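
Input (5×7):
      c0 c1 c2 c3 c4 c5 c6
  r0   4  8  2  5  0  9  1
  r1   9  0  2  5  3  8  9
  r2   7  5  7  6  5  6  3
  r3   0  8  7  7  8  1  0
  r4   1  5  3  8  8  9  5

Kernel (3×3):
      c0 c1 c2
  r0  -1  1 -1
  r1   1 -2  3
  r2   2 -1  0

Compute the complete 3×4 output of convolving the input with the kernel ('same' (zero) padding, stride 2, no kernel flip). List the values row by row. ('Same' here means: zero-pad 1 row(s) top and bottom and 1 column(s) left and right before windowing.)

Output[0,0]: The receptive field on the zero-padded input at this output position is [0 0 0 / 0 4 8 / 0 9 0]. Elementwise product with the kernel and sum: 0·-1 + 0·1 + 0·-1 + 0·1 + 4·-2 + 8·3 + 0·2 + 9·-1.
Output[0,1]: The receptive field on the zero-padded input at this output position is [0 0 0 / 8 2 5 / 0 2 5]. Elementwise product with the kernel and sum: 0·-1 + 0·1 + 0·-1 + 8·1 + 2·-2 + 5·3 + 0·2 + 2·-1.

7 17 39 14
10 15 10 3
5 15 19 -2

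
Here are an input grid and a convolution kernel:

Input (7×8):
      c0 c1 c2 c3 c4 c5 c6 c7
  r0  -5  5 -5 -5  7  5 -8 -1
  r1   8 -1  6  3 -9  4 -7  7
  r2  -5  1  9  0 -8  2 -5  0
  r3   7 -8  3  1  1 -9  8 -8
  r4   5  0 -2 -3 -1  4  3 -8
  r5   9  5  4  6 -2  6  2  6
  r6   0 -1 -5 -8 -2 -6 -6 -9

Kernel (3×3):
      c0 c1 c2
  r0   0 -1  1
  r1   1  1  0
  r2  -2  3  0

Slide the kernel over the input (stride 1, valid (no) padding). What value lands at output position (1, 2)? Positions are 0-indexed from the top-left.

-6

The receptive field on the input at this output position is [6 3 -9 / 9 0 -8 / 3 1 1]. Elementwise product with the kernel and sum: 3·-1 + -9·1 + 9·1 + 0·1 + 3·-2 + 1·3.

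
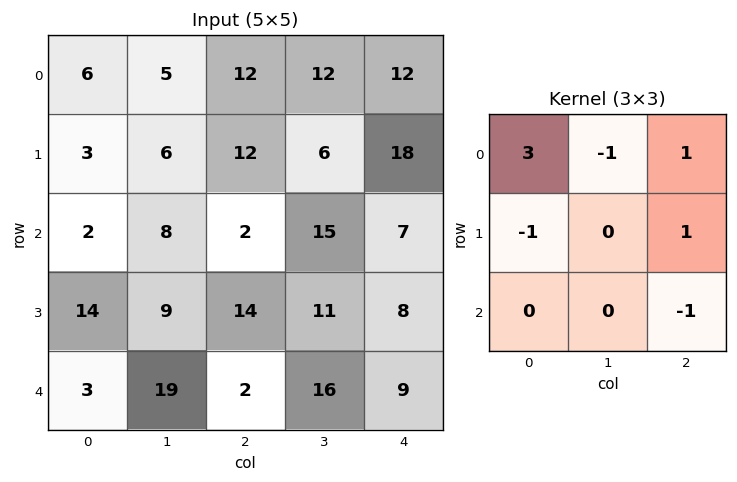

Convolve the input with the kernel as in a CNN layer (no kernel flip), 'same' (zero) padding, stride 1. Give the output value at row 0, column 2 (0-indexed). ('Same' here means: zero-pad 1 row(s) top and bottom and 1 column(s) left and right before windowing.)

The receptive field on the zero-padded input at this output position is [0 0 0 / 5 12 12 / 6 12 6]. Elementwise product with the kernel and sum: 0·3 + 0·-1 + 0·1 + 5·-1 + 12·1 + 6·-1.

1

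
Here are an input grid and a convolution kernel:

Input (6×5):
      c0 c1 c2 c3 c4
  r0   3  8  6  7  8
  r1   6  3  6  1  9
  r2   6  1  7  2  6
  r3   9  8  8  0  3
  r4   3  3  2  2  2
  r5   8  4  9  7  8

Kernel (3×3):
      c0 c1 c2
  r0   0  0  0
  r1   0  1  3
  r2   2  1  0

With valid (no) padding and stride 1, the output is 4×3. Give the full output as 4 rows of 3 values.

34 18 44
48 37 36
41 16 15
29 25 33

Output[0,0]: The receptive field on the input at this output position is [3 8 6 / 6 3 6 / 6 1 7]. Elementwise product with the kernel and sum: 3·1 + 6·3 + 6·2 + 1·1.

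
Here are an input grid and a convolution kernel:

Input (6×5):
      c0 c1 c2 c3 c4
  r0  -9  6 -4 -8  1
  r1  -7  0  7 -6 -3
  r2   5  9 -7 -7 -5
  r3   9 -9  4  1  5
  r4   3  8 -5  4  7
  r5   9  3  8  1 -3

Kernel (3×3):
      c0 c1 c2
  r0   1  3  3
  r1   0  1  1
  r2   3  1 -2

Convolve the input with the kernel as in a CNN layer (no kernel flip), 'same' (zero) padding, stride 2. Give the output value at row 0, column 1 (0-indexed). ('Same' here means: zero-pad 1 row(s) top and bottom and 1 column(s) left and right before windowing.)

7

The receptive field on the zero-padded input at this output position is [0 0 0 / 6 -4 -8 / 0 7 -6]. Elementwise product with the kernel and sum: 0·1 + 0·3 + 0·3 + -4·1 + -8·1 + 0·3 + 7·1 + -6·-2.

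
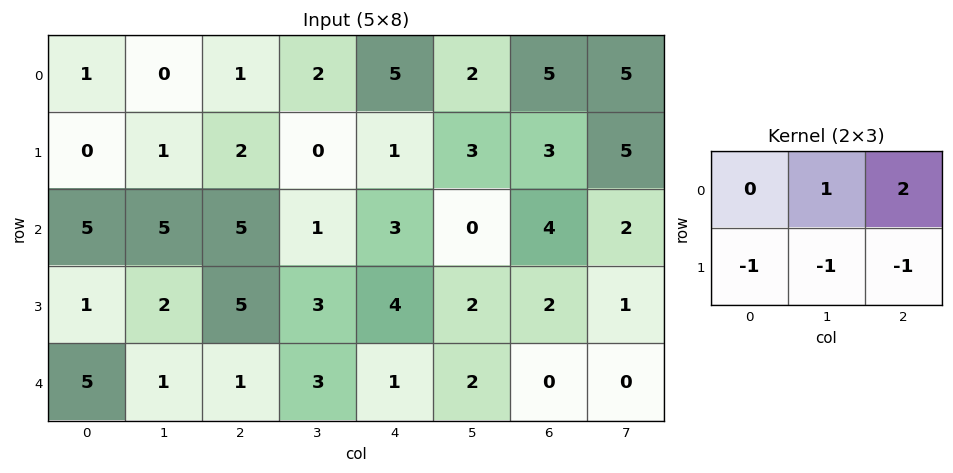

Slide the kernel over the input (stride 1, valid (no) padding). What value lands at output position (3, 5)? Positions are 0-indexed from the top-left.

The receptive field on the input at this output position is [2 2 1 / 2 0 0]. Elementwise product with the kernel and sum: 2·1 + 1·2 + 2·-1 + 0·-1 + 0·-1.

2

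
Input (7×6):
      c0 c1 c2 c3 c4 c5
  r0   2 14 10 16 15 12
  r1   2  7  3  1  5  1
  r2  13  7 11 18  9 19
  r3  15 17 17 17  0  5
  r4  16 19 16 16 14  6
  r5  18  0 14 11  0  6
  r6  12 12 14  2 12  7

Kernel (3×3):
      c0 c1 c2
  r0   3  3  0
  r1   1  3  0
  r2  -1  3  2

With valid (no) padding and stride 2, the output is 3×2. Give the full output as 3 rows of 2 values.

101 145
199 215
175 159

Output[0,0]: The receptive field on the input at this output position is [2 14 10 / 2 7 3 / 13 7 11]. Elementwise product with the kernel and sum: 2·3 + 14·3 + 2·1 + 7·3 + 13·-1 + 7·3 + 11·2.
Output[0,1]: The receptive field on the input at this output position is [10 16 15 / 3 1 5 / 11 18 9]. Elementwise product with the kernel and sum: 10·3 + 16·3 + 3·1 + 1·3 + 11·-1 + 18·3 + 9·2.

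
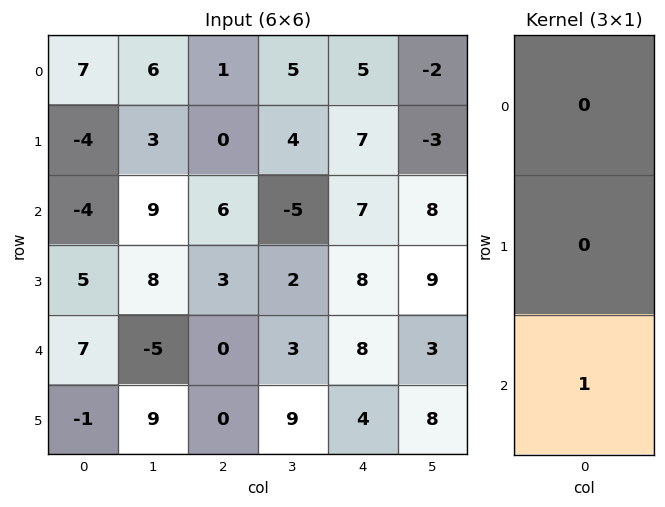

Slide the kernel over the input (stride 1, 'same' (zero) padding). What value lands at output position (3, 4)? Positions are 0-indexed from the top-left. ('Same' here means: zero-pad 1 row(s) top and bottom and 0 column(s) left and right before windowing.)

The receptive field on the zero-padded input at this output position is [7 / 8 / 8]. Elementwise product with the kernel and sum: 8·1.

8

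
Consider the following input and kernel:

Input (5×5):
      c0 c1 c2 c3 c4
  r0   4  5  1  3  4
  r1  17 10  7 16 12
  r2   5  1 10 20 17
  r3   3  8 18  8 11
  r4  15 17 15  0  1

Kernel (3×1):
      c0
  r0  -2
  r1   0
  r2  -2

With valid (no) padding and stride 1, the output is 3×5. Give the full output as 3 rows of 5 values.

Output[0,0]: The receptive field on the input at this output position is [4 / 17 / 5]. Elementwise product with the kernel and sum: 4·-2 + 5·-2.

-18 -12 -22 -46 -42
-40 -36 -50 -48 -46
-40 -36 -50 -40 -36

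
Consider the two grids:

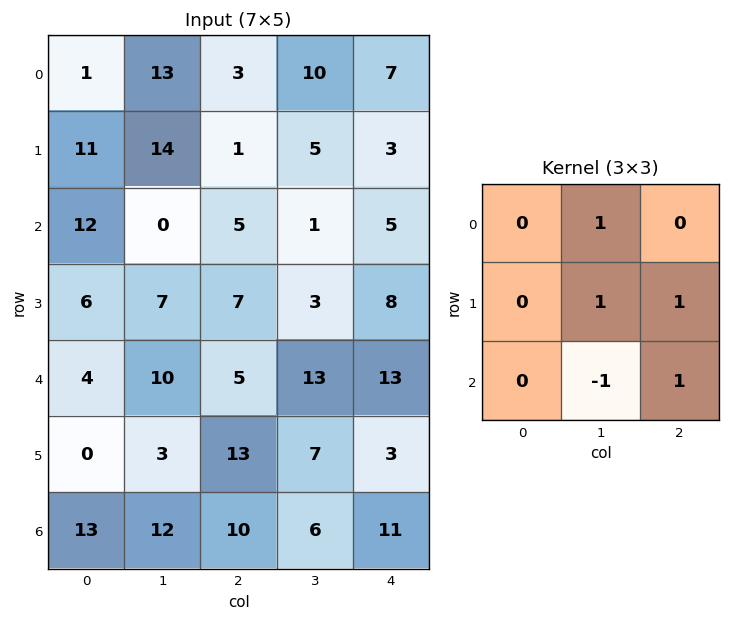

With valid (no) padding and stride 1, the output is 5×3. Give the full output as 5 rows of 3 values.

33 5 22
19 3 16
9 23 12
32 19 25
24 21 28

Output[0,0]: The receptive field on the input at this output position is [1 13 3 / 11 14 1 / 12 0 5]. Elementwise product with the kernel and sum: 13·1 + 14·1 + 1·1 + 0·-1 + 5·1.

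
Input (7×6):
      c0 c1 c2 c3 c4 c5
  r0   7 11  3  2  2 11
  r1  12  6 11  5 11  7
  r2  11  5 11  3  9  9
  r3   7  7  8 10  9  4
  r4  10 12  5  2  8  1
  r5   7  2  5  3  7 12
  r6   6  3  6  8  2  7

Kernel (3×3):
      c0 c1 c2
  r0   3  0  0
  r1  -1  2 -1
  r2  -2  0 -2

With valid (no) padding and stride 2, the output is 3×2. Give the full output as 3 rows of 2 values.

-34 -43
2 10
-2 -7

Output[0,0]: The receptive field on the input at this output position is [7 11 3 / 12 6 11 / 11 5 11]. Elementwise product with the kernel and sum: 7·3 + 12·-1 + 6·2 + 11·-1 + 11·-2 + 11·-2.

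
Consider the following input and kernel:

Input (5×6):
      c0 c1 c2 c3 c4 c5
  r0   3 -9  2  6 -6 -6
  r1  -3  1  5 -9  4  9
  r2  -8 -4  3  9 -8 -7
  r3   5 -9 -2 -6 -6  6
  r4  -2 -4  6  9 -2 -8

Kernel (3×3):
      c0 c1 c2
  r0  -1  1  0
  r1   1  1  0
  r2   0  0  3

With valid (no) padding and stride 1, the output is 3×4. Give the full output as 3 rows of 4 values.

-5 44 -24 -38
-14 -15 -20 32
18 23 -8 -53

Output[0,0]: The receptive field on the input at this output position is [3 -9 2 / -3 1 5 / -8 -4 3]. Elementwise product with the kernel and sum: 3·-1 + -9·1 + -3·1 + 1·1 + 3·3.
Output[0,1]: The receptive field on the input at this output position is [-9 2 6 / 1 5 -9 / -4 3 9]. Elementwise product with the kernel and sum: -9·-1 + 2·1 + 1·1 + 5·1 + 9·3.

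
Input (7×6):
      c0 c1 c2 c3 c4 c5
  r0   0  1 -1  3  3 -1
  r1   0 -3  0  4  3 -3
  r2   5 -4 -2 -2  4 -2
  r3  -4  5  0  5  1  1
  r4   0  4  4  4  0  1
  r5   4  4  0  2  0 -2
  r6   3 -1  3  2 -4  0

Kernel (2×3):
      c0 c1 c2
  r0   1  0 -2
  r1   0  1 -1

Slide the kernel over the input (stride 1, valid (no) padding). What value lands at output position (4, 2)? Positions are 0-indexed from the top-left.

The receptive field on the input at this output position is [4 4 0 / 0 2 0]. Elementwise product with the kernel and sum: 4·1 + 0·-2 + 2·1 + 0·-1.

6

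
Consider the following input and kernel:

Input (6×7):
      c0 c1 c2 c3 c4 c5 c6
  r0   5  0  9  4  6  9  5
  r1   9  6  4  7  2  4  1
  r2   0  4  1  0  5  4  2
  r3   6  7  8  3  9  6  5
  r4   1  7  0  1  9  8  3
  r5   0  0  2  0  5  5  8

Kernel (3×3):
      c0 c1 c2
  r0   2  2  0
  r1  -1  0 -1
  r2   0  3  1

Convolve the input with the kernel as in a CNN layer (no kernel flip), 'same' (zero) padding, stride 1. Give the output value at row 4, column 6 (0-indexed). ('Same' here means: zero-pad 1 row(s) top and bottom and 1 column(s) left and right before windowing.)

38

The receptive field on the zero-padded input at this output position is [6 5 0 / 8 3 0 / 5 8 0]. Elementwise product with the kernel and sum: 6·2 + 5·2 + 8·-1 + 0·-1 + 8·3 + 0·1.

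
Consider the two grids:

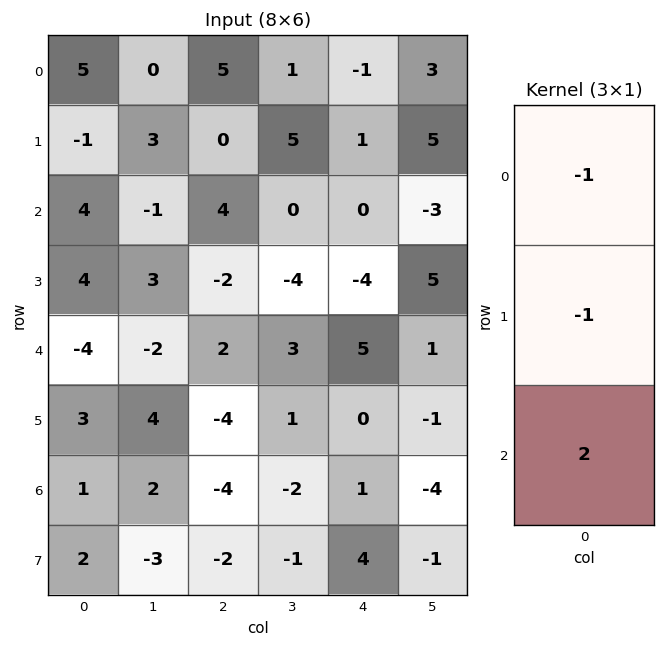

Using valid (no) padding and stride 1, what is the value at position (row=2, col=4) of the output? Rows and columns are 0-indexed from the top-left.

14

The receptive field on the input at this output position is [0 / -4 / 5]. Elementwise product with the kernel and sum: 0·-1 + -4·-1 + 5·2.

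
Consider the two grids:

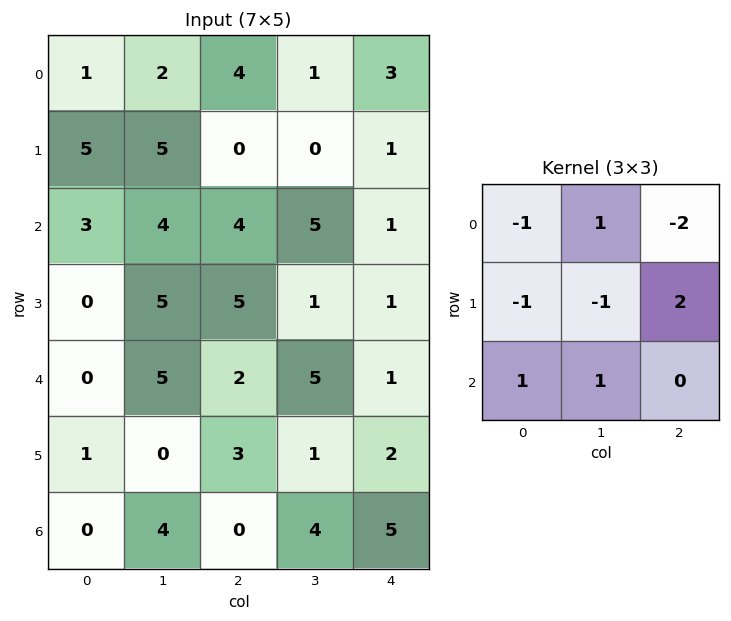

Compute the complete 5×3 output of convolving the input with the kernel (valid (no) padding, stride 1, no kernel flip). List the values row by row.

Output[0,0]: The receptive field on the input at this output position is [1 2 4 / 5 5 0 / 3 4 4]. Elementwise product with the kernel and sum: 1·-1 + 2·1 + 4·-2 + 5·-1 + 5·-1 + 0·2 + 3·1 + 4·1.
Output[0,1]: The receptive field on the input at this output position is [2 4 1 / 5 0 0 / 4 4 5]. Elementwise product with the kernel and sum: 2·-1 + 4·1 + 1·-2 + 5·-1 + 0·-1 + 0·2 + 4·1 + 4·1.

-10 3 2
6 7 -3
3 -11 2
-5 4 -7
10 -10 5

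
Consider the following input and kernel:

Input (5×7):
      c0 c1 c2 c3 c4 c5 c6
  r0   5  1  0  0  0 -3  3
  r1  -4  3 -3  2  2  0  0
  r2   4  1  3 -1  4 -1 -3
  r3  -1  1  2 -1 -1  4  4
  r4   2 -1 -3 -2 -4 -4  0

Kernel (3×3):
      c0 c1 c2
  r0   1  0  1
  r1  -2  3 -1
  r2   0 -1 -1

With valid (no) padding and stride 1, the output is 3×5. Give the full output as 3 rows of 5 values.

21 -18 7 -4 3
-18 12 -12 14 -14
14 10 7 1 15

Output[0,0]: The receptive field on the input at this output position is [5 1 0 / -4 3 -3 / 4 1 3]. Elementwise product with the kernel and sum: 5·1 + 0·1 + -4·-2 + 3·3 + -3·-1 + 1·-1 + 3·-1.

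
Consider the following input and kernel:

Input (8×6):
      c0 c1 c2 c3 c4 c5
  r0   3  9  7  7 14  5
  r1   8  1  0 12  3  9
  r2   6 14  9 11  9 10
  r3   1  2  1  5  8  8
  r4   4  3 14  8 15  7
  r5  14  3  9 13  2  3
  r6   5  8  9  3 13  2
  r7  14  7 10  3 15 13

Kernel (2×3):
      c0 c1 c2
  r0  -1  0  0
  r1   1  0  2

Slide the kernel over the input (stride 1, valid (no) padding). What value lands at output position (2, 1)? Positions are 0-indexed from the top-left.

The receptive field on the input at this output position is [14 9 11 / 2 1 5]. Elementwise product with the kernel and sum: 14·-1 + 2·1 + 5·2.

-2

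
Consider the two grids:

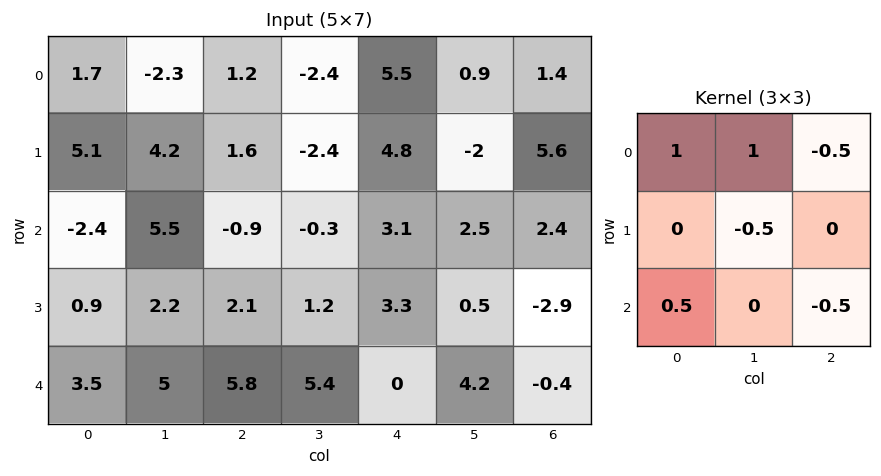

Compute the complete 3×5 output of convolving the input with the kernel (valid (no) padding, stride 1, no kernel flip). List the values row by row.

Output[0,0]: The receptive field on the input at this output position is [1.7 -2.3 1.2 / 5.1 4.2 1.6 / -2.4 5.5 -0.9]. Elementwise product with the kernel and sum: 1.7·1 + -2.3·1 + 1.2·-0.5 + 4.2·-0.5 + -2.4·0.5 + -0.9·-0.5.
Output[0,1]: The receptive field on the input at this output position is [-2.3 1.2 -2.4 / 4.2 1.6 -2.4 / 5.5 -0.9 -0.3]. Elementwise product with the kernel and sum: -2.3·1 + 1.2·1 + -2.4·-0.5 + 1.6·-0.5 + 5.5·0.5 + -0.3·-0.5.

-4.05 2.2 -4.75 -1.15 7.05
5.15 7.95 -3.65 2.2 1.85
1.3 3.5 -0.45 0.5 4.35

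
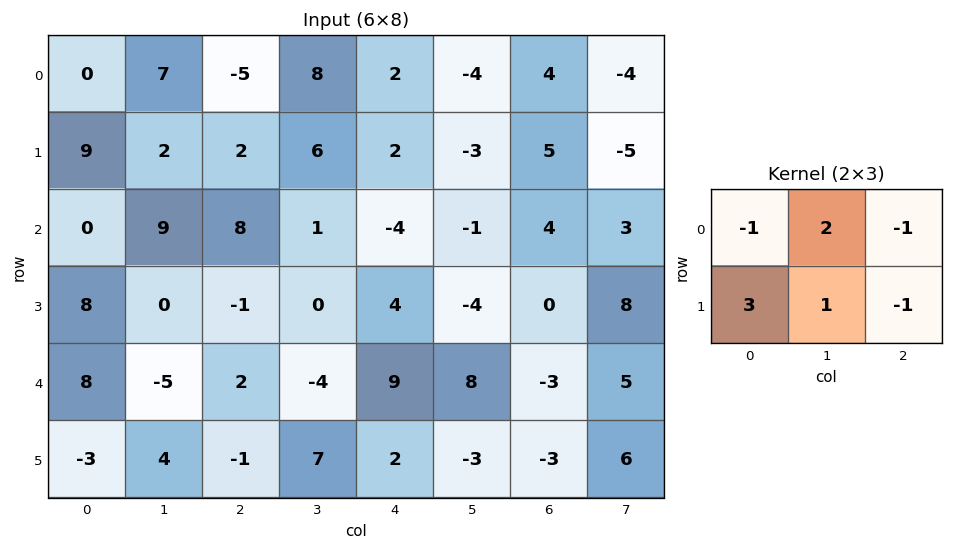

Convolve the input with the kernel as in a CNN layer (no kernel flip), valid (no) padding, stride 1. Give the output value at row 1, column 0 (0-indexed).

-6

The receptive field on the input at this output position is [9 2 2 / 0 9 8]. Elementwise product with the kernel and sum: 9·-1 + 2·2 + 2·-1 + 0·3 + 9·1 + 8·-1.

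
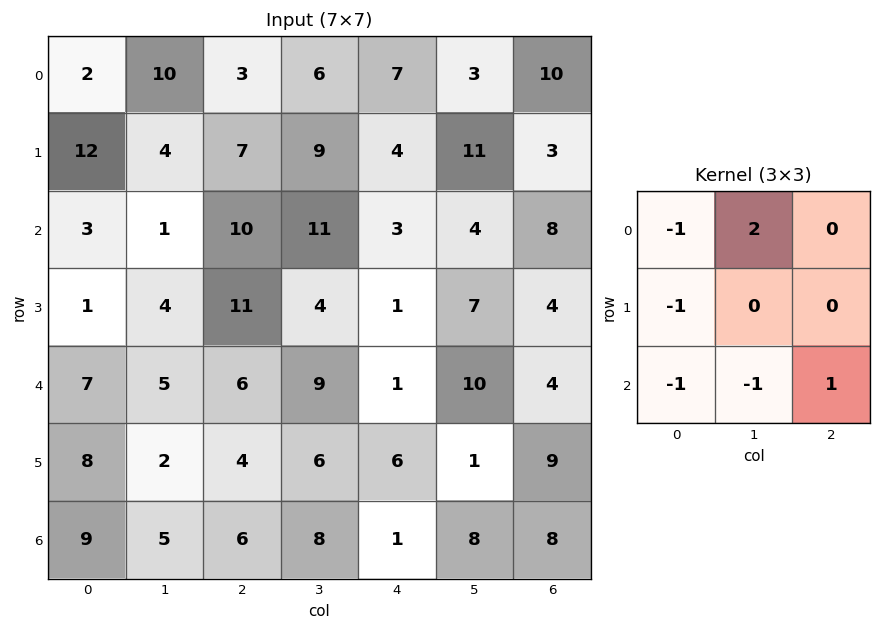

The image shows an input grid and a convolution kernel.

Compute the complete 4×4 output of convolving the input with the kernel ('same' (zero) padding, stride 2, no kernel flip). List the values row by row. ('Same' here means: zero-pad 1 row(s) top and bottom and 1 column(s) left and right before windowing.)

Output[0,0]: The receptive field on the zero-padded input at this output position is [0 0 0 / 0 2 10 / 0 12 4]. Elementwise product with the kernel and sum: 0·-1 + 0·2 + 0·-1 + 0·-1 + 12·-1 + 4·1.
Output[0,1]: The receptive field on the zero-padded input at this output position is [0 0 0 / 10 3 6 / 4 7 9]. Elementwise product with the kernel and sum: 0·-1 + 0·2 + 10·-1 + 4·-1 + 7·-1 + 9·1.

-8 -12 -8 -17
27 -2 -10 -20
-4 13 -22 -19
16 1 -2 9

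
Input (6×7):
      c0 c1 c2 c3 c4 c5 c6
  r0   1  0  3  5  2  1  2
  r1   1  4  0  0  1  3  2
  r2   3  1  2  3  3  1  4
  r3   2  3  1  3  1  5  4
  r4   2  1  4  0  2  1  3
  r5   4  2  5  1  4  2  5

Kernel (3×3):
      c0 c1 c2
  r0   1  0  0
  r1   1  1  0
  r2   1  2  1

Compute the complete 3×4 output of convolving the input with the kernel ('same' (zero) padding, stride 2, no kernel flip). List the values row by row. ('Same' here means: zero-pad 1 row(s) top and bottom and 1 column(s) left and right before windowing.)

Output[0,0]: The receptive field on the zero-padded input at this output position is [0 0 0 / 0 1 0 / 0 1 4]. Elementwise product with the kernel and sum: 0·1 + 0·1 + 1·1 + 0·1 + 1·2 + 4·1.
Output[0,1]: The receptive field on the zero-padded input at this output position is [0 0 0 / 0 3 5 / 4 0 0]. Elementwise product with the kernel and sum: 0·1 + 0·1 + 3·1 + 4·1 + 0·2 + 0·1.

7 7 12 10
10 15 16 21
12 21 16 21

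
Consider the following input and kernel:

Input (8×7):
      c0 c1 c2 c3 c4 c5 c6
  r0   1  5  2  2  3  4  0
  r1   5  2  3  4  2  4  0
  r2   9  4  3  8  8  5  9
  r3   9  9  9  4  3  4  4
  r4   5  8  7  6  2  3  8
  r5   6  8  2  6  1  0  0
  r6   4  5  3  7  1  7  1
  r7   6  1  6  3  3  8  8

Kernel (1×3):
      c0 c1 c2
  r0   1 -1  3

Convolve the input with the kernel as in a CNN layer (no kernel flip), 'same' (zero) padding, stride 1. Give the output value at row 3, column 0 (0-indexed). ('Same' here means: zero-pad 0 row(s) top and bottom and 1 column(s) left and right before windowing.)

18

The receptive field on the zero-padded input at this output position is [0 9 9]. Elementwise product with the kernel and sum: 0·1 + 9·-1 + 9·3.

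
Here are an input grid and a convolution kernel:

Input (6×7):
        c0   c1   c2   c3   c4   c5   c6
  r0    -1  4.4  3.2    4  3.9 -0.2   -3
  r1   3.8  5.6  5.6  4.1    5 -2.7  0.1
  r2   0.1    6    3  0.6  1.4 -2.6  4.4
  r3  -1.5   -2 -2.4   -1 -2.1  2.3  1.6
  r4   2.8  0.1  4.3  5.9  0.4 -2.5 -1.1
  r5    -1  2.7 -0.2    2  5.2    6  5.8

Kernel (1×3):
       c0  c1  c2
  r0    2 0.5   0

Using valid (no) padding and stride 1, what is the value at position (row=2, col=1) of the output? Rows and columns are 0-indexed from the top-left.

The receptive field on the input at this output position is [6 3 0.6]. Elementwise product with the kernel and sum: 6·2 + 3·0.5.

13.5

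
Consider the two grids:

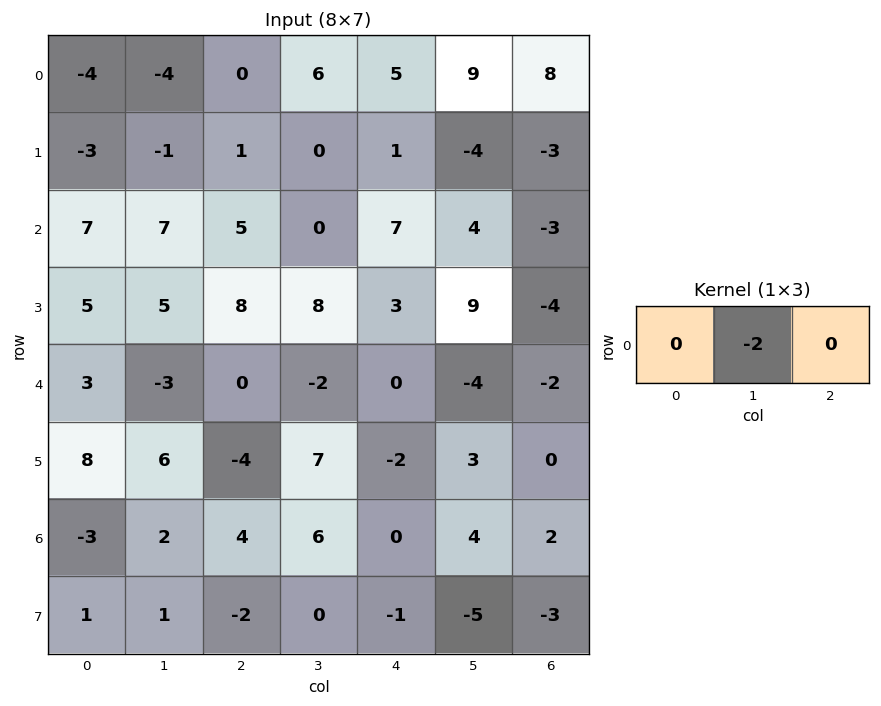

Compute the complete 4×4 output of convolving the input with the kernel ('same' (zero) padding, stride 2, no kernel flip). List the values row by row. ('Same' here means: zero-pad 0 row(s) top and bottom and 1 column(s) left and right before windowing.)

Output[0,0]: The receptive field on the zero-padded input at this output position is [0 -4 -4]. Elementwise product with the kernel and sum: -4·-2.

8 0 -10 -16
-14 -10 -14 6
-6 0 0 4
6 -8 0 -4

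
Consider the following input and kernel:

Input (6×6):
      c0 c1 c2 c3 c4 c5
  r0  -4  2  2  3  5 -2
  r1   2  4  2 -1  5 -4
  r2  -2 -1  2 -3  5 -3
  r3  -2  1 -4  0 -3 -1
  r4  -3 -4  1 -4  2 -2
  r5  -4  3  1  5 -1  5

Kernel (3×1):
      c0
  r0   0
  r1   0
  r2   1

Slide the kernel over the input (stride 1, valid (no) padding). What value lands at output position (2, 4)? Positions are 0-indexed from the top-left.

The receptive field on the input at this output position is [5 / -3 / 2]. Elementwise product with the kernel and sum: 2·1.

2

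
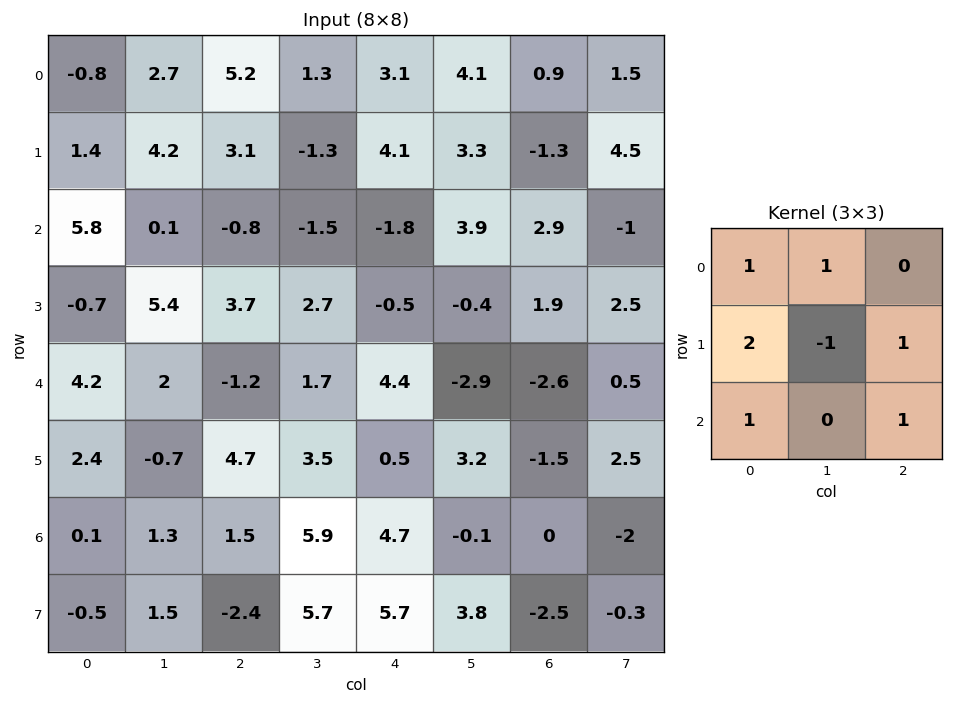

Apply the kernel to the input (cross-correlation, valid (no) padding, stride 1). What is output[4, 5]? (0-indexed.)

The receptive field on the input at this output position is [-2.9 -2.6 0.5 / 3.2 -1.5 2.5 / -0.1 0 -2]. Elementwise product with the kernel and sum: -2.9·1 + -2.6·1 + 3.2·2 + -1.5·-1 + 2.5·1 + -0.1·1 + -2·1.

2.8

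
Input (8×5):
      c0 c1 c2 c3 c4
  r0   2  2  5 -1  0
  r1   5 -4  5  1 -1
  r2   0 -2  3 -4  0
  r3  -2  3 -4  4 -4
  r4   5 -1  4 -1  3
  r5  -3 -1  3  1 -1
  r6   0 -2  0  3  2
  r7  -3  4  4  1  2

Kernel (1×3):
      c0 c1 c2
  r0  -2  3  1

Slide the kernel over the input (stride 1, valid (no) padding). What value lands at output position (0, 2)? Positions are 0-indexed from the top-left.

-13

The receptive field on the input at this output position is [5 -1 0]. Elementwise product with the kernel and sum: 5·-2 + -1·3 + 0·1.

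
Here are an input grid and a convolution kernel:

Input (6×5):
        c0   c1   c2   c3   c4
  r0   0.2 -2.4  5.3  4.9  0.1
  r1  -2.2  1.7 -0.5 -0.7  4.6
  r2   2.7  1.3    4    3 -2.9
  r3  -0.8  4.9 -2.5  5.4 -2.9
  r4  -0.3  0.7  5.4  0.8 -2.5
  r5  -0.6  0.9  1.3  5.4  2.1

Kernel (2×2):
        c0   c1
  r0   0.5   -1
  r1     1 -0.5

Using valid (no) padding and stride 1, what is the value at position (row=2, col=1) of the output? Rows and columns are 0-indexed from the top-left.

The receptive field on the input at this output position is [1.3 4 / 4.9 -2.5]. Elementwise product with the kernel and sum: 1.3·0.5 + 4·-1 + 4.9·1 + -2.5·-0.5.

2.8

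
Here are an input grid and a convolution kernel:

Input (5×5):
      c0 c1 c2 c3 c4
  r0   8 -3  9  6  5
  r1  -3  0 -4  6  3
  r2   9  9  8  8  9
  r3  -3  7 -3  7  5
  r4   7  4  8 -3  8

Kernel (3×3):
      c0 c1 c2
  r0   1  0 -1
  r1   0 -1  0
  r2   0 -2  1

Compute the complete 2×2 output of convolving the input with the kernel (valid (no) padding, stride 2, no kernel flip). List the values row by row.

-11 -9
-6 6

Output[0,0]: The receptive field on the input at this output position is [8 -3 9 / -3 0 -4 / 9 9 8]. Elementwise product with the kernel and sum: 8·1 + 9·-1 + 0·-1 + 9·-2 + 8·1.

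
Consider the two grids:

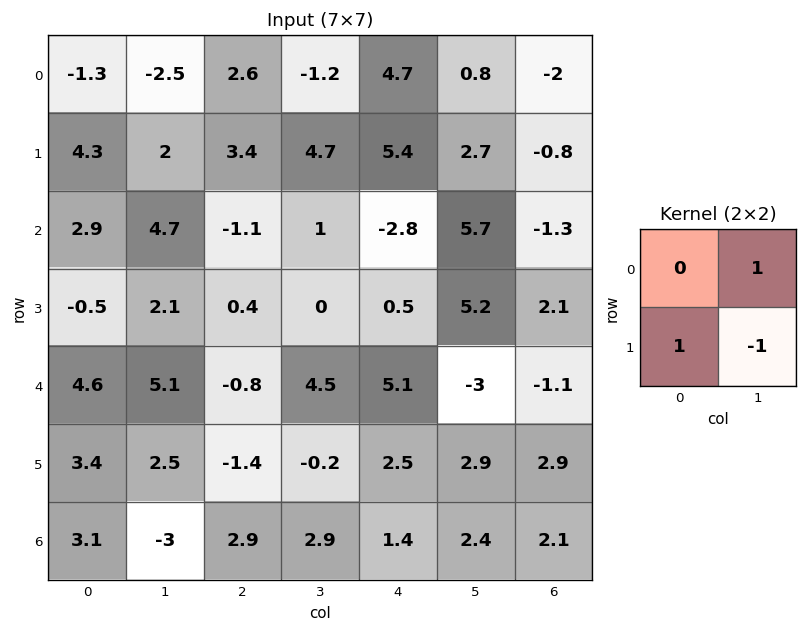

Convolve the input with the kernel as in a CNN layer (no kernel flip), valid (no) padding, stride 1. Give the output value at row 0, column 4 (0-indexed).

3.5

The receptive field on the input at this output position is [4.7 0.8 / 5.4 2.7]. Elementwise product with the kernel and sum: 0.8·1 + 5.4·1 + 2.7·-1.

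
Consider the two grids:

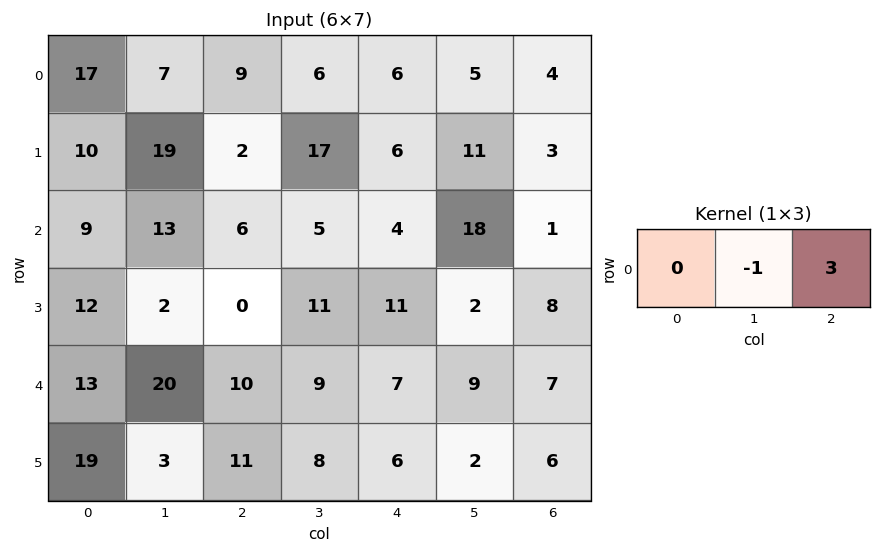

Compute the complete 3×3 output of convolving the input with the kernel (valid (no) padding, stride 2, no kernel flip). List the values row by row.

20 12 7
5 7 -15
10 12 12

Output[0,0]: The receptive field on the input at this output position is [17 7 9]. Elementwise product with the kernel and sum: 7·-1 + 9·3.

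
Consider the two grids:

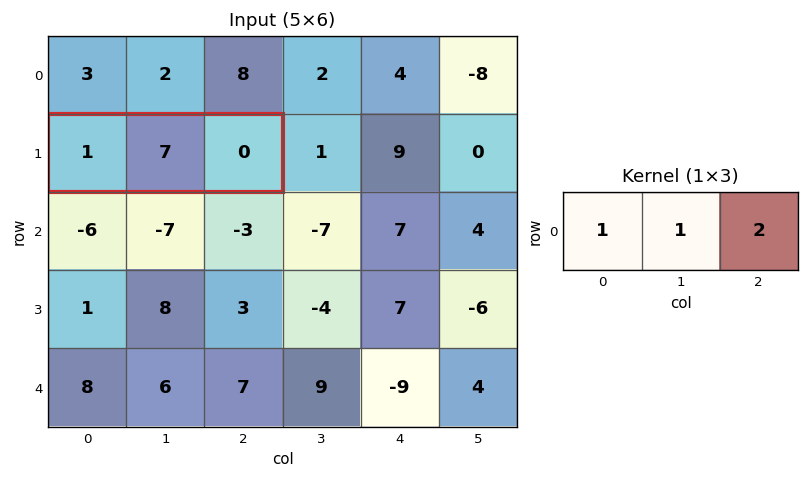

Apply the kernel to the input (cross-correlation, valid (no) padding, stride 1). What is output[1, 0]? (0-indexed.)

8

The receptive field on the input at this output position is [1 7 0]. Elementwise product with the kernel and sum: 1·1 + 7·1 + 0·2.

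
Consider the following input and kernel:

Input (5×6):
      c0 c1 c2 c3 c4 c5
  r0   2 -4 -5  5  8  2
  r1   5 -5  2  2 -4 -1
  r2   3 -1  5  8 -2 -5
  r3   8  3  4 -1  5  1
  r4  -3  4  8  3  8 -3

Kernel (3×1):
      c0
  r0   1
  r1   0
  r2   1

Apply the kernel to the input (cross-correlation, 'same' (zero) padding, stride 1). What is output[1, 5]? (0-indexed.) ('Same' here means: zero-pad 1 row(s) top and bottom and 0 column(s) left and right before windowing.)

The receptive field on the zero-padded input at this output position is [2 / -1 / -5]. Elementwise product with the kernel and sum: 2·1 + -5·1.

-3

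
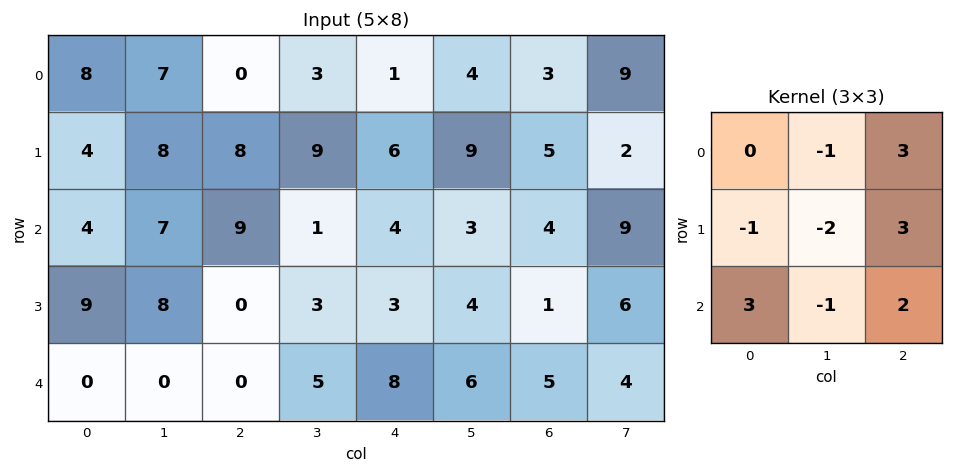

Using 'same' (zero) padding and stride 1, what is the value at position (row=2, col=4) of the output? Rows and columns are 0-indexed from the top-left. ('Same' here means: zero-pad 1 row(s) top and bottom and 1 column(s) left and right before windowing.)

The receptive field on the zero-padded input at this output position is [9 6 9 / 1 4 3 / 3 3 4]. Elementwise product with the kernel and sum: 6·-1 + 9·3 + 1·-1 + 4·-2 + 3·3 + 3·3 + 3·-1 + 4·2.

35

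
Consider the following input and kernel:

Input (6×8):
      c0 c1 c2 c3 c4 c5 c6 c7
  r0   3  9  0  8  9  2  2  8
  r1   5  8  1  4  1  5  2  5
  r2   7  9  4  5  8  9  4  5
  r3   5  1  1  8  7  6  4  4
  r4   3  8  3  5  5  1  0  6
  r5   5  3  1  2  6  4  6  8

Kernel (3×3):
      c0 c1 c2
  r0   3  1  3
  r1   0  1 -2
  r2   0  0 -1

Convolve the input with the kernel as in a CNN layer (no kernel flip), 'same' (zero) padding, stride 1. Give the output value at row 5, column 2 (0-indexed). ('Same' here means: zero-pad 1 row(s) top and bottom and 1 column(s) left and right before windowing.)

39

The receptive field on the zero-padded input at this output position is [8 3 5 / 3 1 2 / 0 0 0]. Elementwise product with the kernel and sum: 8·3 + 3·1 + 5·3 + 1·1 + 2·-2 + 0·-1.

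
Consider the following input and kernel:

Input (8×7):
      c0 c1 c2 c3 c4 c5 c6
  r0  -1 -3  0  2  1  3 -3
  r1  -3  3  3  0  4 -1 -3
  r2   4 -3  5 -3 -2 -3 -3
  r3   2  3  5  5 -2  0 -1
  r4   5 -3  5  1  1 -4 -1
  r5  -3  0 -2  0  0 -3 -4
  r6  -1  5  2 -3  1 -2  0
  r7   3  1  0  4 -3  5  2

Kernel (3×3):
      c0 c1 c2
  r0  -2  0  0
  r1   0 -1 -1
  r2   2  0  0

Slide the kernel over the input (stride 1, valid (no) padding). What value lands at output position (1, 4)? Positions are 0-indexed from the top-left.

The receptive field on the input at this output position is [4 -1 -3 / -2 -3 -3 / -2 0 -1]. Elementwise product with the kernel and sum: 4·-2 + -3·-1 + -3·-1 + -2·2.

-6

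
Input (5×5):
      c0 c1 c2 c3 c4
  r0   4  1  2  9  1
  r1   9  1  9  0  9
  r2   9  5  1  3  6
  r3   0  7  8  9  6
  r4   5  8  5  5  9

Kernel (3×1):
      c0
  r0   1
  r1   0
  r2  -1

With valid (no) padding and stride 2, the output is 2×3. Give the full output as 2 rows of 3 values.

Output[0,0]: The receptive field on the input at this output position is [4 / 9 / 9]. Elementwise product with the kernel and sum: 4·1 + 9·-1.

-5 1 -5
4 -4 -3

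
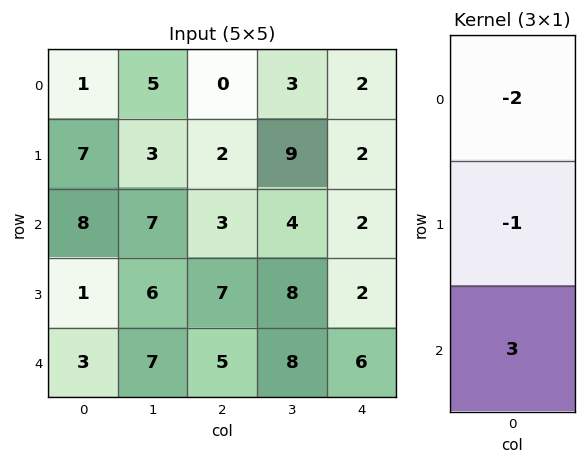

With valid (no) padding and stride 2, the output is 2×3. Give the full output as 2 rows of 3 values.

Output[0,0]: The receptive field on the input at this output position is [1 / 7 / 8]. Elementwise product with the kernel and sum: 1·-2 + 7·-1 + 8·3.
Output[0,1]: The receptive field on the input at this output position is [0 / 2 / 3]. Elementwise product with the kernel and sum: 0·-2 + 2·-1 + 3·3.

15 7 0
-8 2 12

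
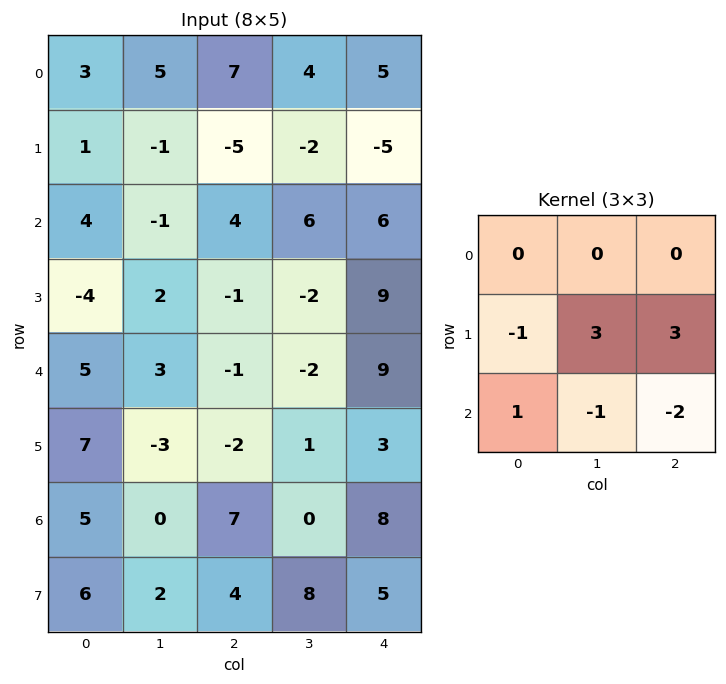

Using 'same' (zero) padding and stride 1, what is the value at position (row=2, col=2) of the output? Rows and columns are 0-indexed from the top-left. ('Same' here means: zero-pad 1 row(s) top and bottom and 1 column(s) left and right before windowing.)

The receptive field on the zero-padded input at this output position is [-1 -5 -2 / -1 4 6 / 2 -1 -2]. Elementwise product with the kernel and sum: -1·-1 + 4·3 + 6·3 + 2·1 + -1·-1 + -2·-2.

38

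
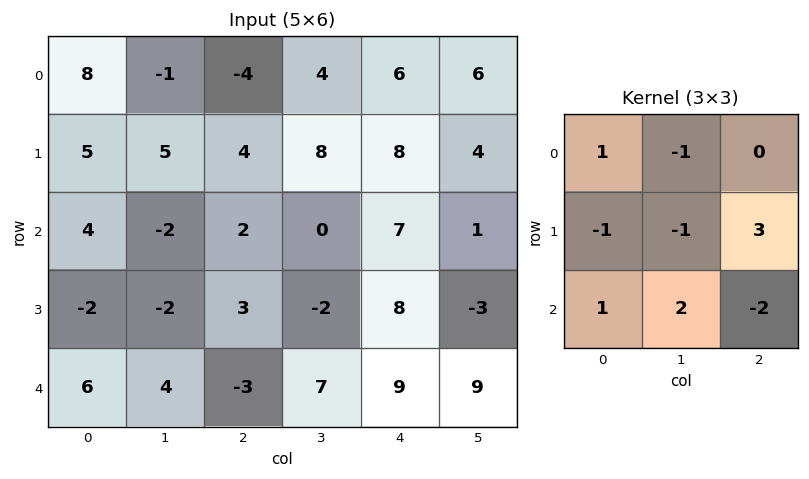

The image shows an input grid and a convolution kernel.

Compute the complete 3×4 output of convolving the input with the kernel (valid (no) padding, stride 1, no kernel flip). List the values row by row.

7 20 -8 6
-8 9 -2 16
39 -27 18 -15

Output[0,0]: The receptive field on the input at this output position is [8 -1 -4 / 5 5 4 / 4 -2 2]. Elementwise product with the kernel and sum: 8·1 + -1·-1 + 5·-1 + 5·-1 + 4·3 + 4·1 + -2·2 + 2·-2.
Output[0,1]: The receptive field on the input at this output position is [-1 -4 4 / 5 4 8 / -2 2 0]. Elementwise product with the kernel and sum: -1·1 + -4·-1 + 5·-1 + 4·-1 + 8·3 + -2·1 + 2·2 + 0·-2.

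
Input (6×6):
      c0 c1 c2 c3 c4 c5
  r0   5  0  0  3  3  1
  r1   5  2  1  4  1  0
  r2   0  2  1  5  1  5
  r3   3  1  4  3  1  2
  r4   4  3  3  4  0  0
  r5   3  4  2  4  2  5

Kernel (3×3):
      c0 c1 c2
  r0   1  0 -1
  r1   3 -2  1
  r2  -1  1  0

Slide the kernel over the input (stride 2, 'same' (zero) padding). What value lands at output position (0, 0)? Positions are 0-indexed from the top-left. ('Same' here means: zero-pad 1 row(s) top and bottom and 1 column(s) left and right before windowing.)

-5

The receptive field on the zero-padded input at this output position is [0 0 0 / 0 5 0 / 0 5 2]. Elementwise product with the kernel and sum: 0·1 + 0·-1 + 0·3 + 5·-2 + 0·1 + 0·-1 + 5·1.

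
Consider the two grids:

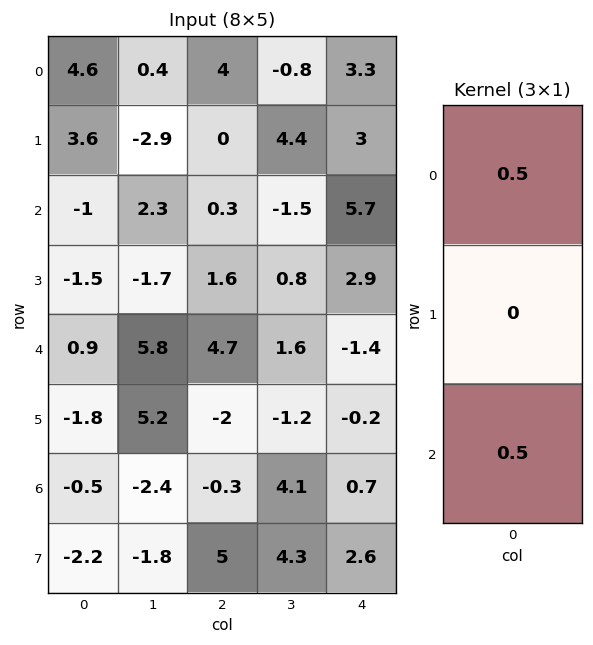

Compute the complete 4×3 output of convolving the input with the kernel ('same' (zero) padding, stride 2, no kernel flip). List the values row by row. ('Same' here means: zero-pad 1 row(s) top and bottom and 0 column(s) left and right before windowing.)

1.8 0 1.5
1.05 0.8 2.95
-1.65 -0.2 1.35
-2 1.5 1.2

Output[0,0]: The receptive field on the zero-padded input at this output position is [0 / 4.6 / 3.6]. Elementwise product with the kernel and sum: 0·0.5 + 3.6·0.5.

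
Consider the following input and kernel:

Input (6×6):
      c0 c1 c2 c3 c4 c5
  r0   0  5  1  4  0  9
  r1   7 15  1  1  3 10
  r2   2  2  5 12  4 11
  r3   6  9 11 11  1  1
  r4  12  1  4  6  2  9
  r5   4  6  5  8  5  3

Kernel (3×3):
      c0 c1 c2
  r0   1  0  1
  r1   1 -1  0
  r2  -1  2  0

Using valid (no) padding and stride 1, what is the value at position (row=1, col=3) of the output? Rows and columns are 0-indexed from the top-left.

The receptive field on the input at this output position is [1 3 10 / 12 4 11 / 11 1 1]. Elementwise product with the kernel and sum: 1·1 + 10·1 + 12·1 + 4·-1 + 11·-1 + 1·2.

10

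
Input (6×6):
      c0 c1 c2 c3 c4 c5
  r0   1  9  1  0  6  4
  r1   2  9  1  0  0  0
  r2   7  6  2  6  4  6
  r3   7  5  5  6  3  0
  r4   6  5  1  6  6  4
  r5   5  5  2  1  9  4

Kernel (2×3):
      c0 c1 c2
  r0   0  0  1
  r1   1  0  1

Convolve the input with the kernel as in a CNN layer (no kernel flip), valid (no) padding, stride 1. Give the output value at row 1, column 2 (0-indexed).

The receptive field on the input at this output position is [1 0 0 / 2 6 4]. Elementwise product with the kernel and sum: 0·1 + 2·1 + 4·1.

6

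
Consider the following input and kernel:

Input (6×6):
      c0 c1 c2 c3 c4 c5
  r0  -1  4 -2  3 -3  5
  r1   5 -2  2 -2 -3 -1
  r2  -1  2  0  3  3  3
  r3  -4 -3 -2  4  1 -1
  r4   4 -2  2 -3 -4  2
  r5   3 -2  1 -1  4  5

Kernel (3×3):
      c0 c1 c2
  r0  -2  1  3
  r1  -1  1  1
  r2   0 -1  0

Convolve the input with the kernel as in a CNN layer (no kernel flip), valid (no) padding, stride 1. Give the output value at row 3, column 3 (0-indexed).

The receptive field on the input at this output position is [4 1 -1 / -3 -4 2 / -1 4 5]. Elementwise product with the kernel and sum: 4·-2 + 1·1 + -1·3 + -3·-1 + -4·1 + 2·1 + 4·-1.

-13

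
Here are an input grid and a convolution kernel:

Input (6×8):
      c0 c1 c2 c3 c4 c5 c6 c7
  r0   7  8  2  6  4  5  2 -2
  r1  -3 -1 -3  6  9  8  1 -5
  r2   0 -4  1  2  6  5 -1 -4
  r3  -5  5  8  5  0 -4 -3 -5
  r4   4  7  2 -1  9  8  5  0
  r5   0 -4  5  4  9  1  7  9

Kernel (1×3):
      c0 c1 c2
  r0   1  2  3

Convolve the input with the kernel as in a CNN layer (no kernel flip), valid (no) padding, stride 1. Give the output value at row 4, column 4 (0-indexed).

40

The receptive field on the input at this output position is [9 8 5]. Elementwise product with the kernel and sum: 9·1 + 8·2 + 5·3.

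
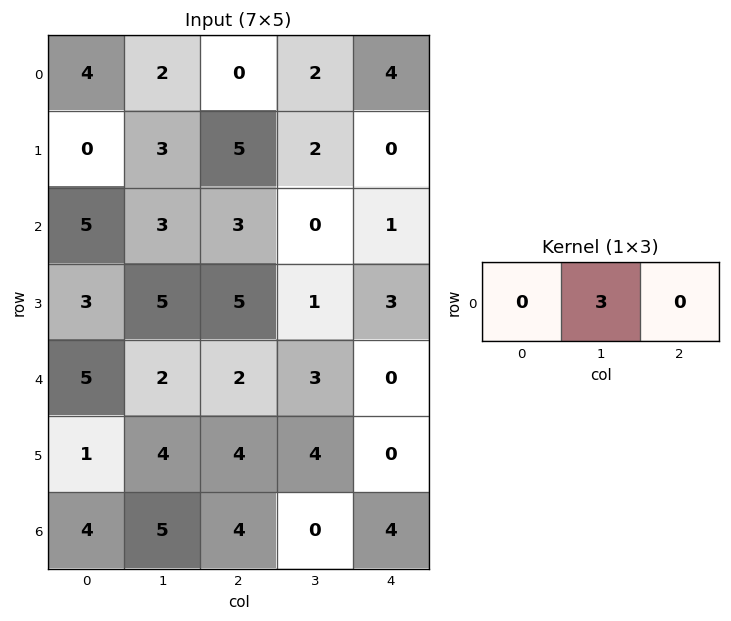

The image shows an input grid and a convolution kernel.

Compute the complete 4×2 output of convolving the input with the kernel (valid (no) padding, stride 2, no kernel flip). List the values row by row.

Output[0,0]: The receptive field on the input at this output position is [4 2 0]. Elementwise product with the kernel and sum: 2·3.

6 6
9 0
6 9
15 0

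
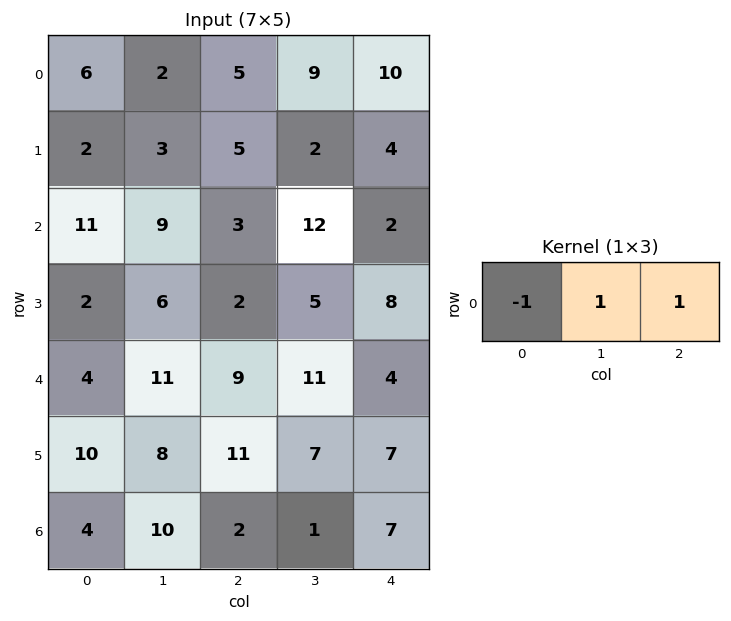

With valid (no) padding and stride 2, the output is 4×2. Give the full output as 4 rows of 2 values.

Output[0,0]: The receptive field on the input at this output position is [6 2 5]. Elementwise product with the kernel and sum: 6·-1 + 2·1 + 5·1.

1 14
1 11
16 6
8 6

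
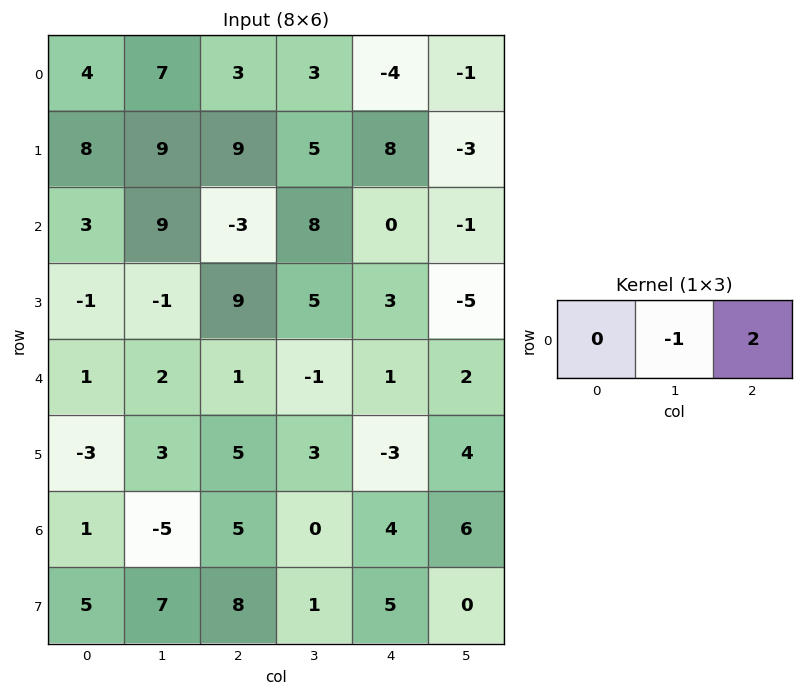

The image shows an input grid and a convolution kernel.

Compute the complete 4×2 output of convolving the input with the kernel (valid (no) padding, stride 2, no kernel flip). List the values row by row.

-1 -11
-15 -8
0 3
15 8

Output[0,0]: The receptive field on the input at this output position is [4 7 3]. Elementwise product with the kernel and sum: 7·-1 + 3·2.
Output[0,1]: The receptive field on the input at this output position is [3 3 -4]. Elementwise product with the kernel and sum: 3·-1 + -4·2.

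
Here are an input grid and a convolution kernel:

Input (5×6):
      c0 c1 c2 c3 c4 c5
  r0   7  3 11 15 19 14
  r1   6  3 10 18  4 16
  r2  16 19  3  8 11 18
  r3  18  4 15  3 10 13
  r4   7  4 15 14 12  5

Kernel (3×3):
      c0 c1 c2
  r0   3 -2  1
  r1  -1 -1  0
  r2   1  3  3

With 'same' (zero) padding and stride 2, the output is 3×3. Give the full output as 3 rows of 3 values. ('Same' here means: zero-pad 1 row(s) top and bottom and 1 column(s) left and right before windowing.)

20 73 44
41 43 115
-39 -34 -24

Output[0,0]: The receptive field on the zero-padded input at this output position is [0 0 0 / 0 7 3 / 0 6 3]. Elementwise product with the kernel and sum: 0·3 + 0·-2 + 0·1 + 0·-1 + 7·-1 + 0·1 + 6·3 + 3·3.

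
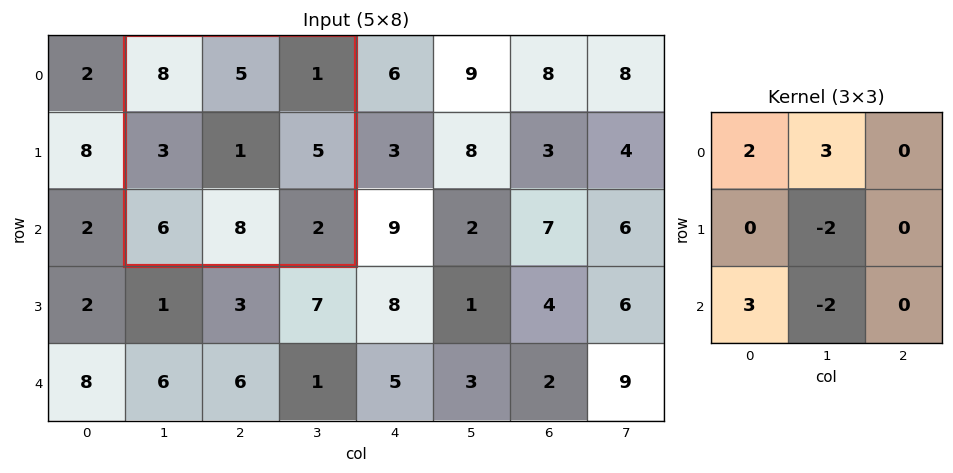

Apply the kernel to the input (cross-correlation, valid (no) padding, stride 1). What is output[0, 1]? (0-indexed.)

31

The receptive field on the input at this output position is [8 5 1 / 3 1 5 / 6 8 2]. Elementwise product with the kernel and sum: 8·2 + 5·3 + 1·-2 + 6·3 + 8·-2.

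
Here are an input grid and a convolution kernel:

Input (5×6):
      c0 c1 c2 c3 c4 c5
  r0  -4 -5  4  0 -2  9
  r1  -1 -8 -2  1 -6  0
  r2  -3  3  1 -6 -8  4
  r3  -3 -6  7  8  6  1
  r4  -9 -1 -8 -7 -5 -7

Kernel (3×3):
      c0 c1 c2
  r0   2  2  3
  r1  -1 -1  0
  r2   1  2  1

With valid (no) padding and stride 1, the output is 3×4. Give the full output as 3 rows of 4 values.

Output[0,0]: The receptive field on the input at this output position is [-4 -5 4 / -1 -8 -2 / -3 3 1]. Elementwise product with the kernel and sum: -4·2 + -5·2 + 4·3 + -1·-1 + -8·-1 + -3·1 + 3·2 + 1·1.
Output[0,1]: The receptive field on the input at this output position is [-5 4 0 / -8 -2 1 / 3 1 -6]. Elementwise product with the kernel and sum: -5·2 + 4·2 + 0·3 + -8·-1 + -2·-1 + 3·1 + 1·2 + -6·1.

7 7 -16 10
-32 -5 14 25
-7 -35 -76 -54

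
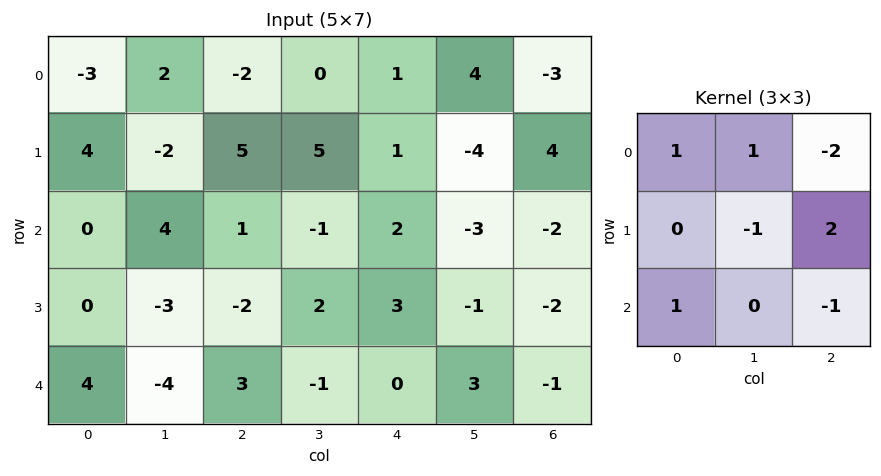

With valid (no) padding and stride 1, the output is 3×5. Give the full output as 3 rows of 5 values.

14 10 -8 -14 27
-8 -15 8 9 -7
2 10 3 -2 1

Output[0,0]: The receptive field on the input at this output position is [-3 2 -2 / 4 -2 5 / 0 4 1]. Elementwise product with the kernel and sum: -3·1 + 2·1 + -2·-2 + -2·-1 + 5·2 + 0·1 + 1·-1.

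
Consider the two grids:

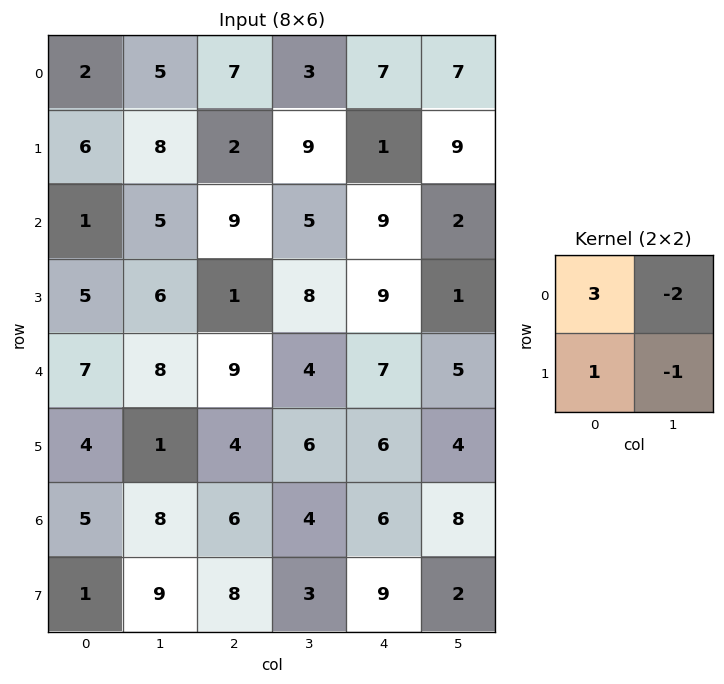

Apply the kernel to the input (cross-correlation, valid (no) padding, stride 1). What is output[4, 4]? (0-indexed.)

13

The receptive field on the input at this output position is [7 5 / 6 4]. Elementwise product with the kernel and sum: 7·3 + 5·-2 + 6·1 + 4·-1.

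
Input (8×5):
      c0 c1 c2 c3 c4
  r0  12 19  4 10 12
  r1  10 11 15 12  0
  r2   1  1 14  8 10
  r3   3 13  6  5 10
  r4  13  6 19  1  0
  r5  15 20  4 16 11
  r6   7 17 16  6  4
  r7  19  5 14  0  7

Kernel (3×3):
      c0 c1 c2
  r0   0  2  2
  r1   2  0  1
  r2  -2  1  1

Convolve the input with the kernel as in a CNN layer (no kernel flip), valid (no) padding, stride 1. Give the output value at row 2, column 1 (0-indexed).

The receptive field on the input at this output position is [1 14 8 / 13 6 5 / 6 19 1]. Elementwise product with the kernel and sum: 14·2 + 8·2 + 13·2 + 5·1 + 6·-2 + 19·1 + 1·1.

83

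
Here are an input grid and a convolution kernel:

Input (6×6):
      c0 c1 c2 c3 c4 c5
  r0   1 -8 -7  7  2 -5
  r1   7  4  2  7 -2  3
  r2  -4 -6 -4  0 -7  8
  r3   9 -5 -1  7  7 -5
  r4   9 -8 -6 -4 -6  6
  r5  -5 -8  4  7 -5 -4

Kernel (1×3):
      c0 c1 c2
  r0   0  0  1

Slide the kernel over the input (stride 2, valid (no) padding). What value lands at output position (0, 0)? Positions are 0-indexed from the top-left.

-7

The receptive field on the input at this output position is [1 -8 -7]. Elementwise product with the kernel and sum: -7·1.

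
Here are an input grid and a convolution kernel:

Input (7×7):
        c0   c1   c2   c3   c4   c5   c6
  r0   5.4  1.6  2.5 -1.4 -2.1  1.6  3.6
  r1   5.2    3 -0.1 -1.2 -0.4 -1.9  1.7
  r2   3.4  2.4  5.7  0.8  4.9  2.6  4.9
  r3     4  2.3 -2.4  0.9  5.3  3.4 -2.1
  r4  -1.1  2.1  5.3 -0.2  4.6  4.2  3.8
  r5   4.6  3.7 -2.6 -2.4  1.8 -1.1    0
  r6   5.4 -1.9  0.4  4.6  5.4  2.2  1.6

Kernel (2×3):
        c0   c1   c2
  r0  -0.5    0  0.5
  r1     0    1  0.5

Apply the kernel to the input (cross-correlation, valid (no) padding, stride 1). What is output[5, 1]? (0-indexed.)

The receptive field on the input at this output position is [3.7 -2.6 -2.4 / -1.9 0.4 4.6]. Elementwise product with the kernel and sum: 3.7·-0.5 + -2.4·0.5 + 0.4·1 + 4.6·0.5.

-0.35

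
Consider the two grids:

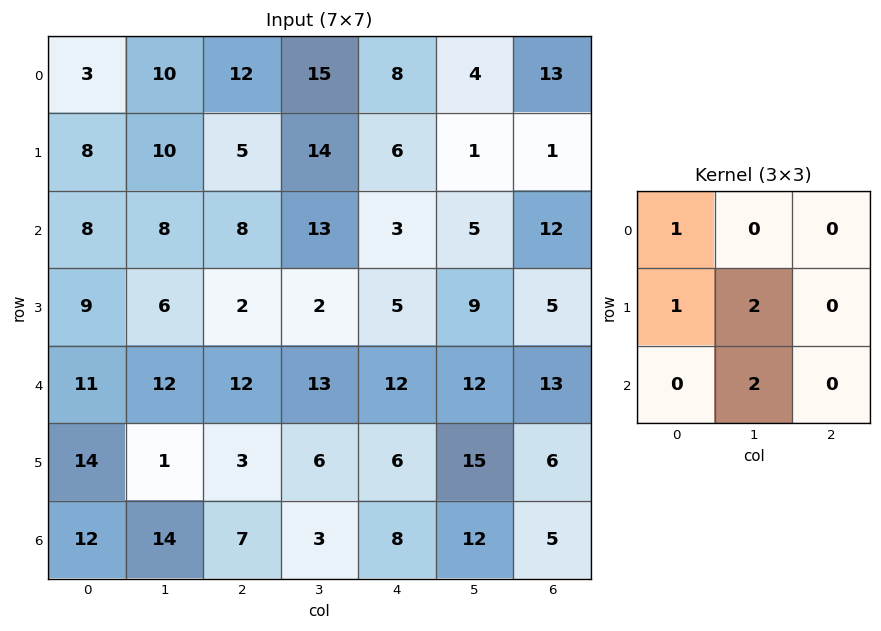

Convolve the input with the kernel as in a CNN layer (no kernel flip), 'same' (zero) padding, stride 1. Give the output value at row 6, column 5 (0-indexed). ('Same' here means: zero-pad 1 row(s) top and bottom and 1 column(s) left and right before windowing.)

38

The receptive field on the zero-padded input at this output position is [6 15 6 / 8 12 5 / 0 0 0]. Elementwise product with the kernel and sum: 6·1 + 8·1 + 12·2 + 0·2.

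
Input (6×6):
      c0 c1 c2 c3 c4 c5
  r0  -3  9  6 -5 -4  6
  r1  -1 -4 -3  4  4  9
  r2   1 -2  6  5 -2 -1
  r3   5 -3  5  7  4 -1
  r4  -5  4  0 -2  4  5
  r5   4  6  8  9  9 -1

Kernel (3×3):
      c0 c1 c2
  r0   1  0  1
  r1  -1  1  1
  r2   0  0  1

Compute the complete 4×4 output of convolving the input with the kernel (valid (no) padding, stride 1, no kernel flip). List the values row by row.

3 14 11 9
4 20 2 4
4 16 14 5
27 7 20 16

Output[0,0]: The receptive field on the input at this output position is [-3 9 6 / -1 -4 -3 / 1 -2 6]. Elementwise product with the kernel and sum: -3·1 + 6·1 + -1·-1 + -4·1 + -3·1 + 6·1.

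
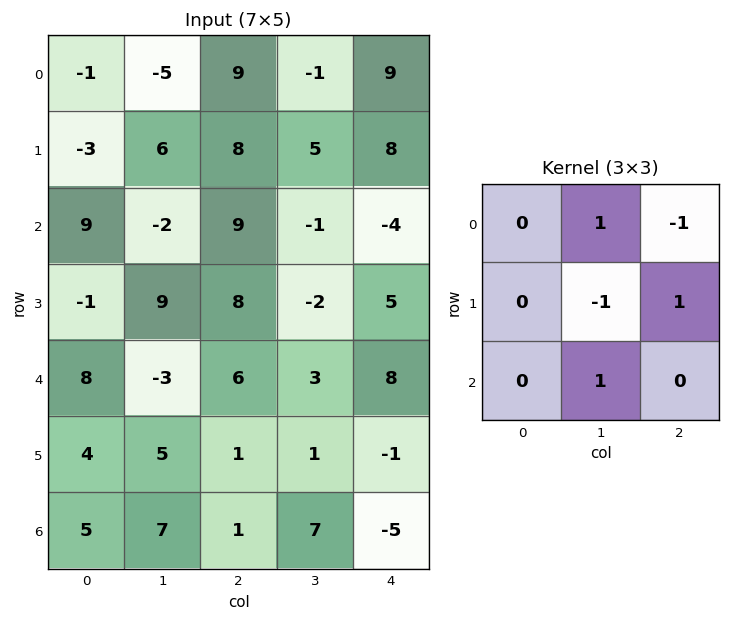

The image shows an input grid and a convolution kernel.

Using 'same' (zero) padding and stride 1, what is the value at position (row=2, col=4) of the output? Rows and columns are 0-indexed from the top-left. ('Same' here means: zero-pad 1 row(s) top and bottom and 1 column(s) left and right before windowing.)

17

The receptive field on the zero-padded input at this output position is [5 8 0 / -1 -4 0 / -2 5 0]. Elementwise product with the kernel and sum: 8·1 + 0·-1 + -4·-1 + 0·1 + 5·1.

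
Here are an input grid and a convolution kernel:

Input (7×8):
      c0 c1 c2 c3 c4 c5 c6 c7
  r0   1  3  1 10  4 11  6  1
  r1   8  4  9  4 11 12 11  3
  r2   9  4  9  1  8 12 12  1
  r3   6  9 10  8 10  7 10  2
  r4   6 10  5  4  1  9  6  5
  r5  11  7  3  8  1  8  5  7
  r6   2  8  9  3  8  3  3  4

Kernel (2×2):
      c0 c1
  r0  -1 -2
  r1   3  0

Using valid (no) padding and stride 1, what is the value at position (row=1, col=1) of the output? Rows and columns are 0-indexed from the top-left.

-10

The receptive field on the input at this output position is [4 9 / 4 9]. Elementwise product with the kernel and sum: 4·-1 + 9·-2 + 4·3.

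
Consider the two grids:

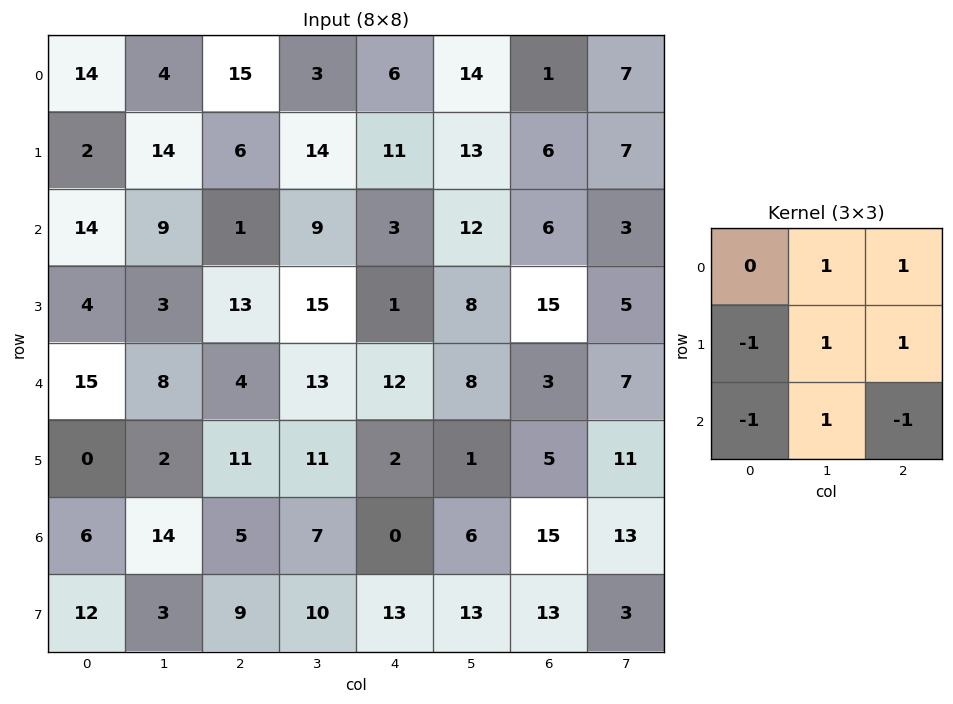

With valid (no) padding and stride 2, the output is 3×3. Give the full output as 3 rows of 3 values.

Output[0,0]: The receptive field on the input at this output position is [14 4 15 / 2 14 6 / 14 9 1]. Elementwise product with the kernel and sum: 4·1 + 15·1 + 2·-1 + 14·1 + 6·1 + 14·-1 + 9·1 + 1·-1.
Output[0,1]: The receptive field on the input at this output position is [15 3 6 / 6 14 11 / 1 9 3]. Elementwise product with the kernel and sum: 3·1 + 6·1 + 6·-1 + 14·1 + 11·1 + 1·-1 + 9·1 + 3·-1.

31 33 26
11 12 33
28 29 6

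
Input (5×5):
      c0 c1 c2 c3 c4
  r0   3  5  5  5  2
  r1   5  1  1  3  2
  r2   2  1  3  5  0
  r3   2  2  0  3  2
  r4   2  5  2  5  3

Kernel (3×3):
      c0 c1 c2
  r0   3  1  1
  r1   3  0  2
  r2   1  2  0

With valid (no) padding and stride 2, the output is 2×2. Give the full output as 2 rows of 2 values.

Output[0,0]: The receptive field on the input at this output position is [3 5 5 / 5 1 1 / 2 1 3]. Elementwise product with the kernel and sum: 3·3 + 5·1 + 5·1 + 5·3 + 1·2 + 2·1 + 1·2.

40 42
28 30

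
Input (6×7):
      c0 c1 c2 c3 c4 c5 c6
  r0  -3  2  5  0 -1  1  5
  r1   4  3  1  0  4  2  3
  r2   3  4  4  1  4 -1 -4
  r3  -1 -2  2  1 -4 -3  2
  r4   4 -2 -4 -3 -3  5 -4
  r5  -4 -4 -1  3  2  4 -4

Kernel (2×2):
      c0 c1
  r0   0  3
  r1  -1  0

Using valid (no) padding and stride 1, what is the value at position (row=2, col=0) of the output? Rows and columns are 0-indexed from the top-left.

The receptive field on the input at this output position is [3 4 / -1 -2]. Elementwise product with the kernel and sum: 4·3 + -1·-1.

13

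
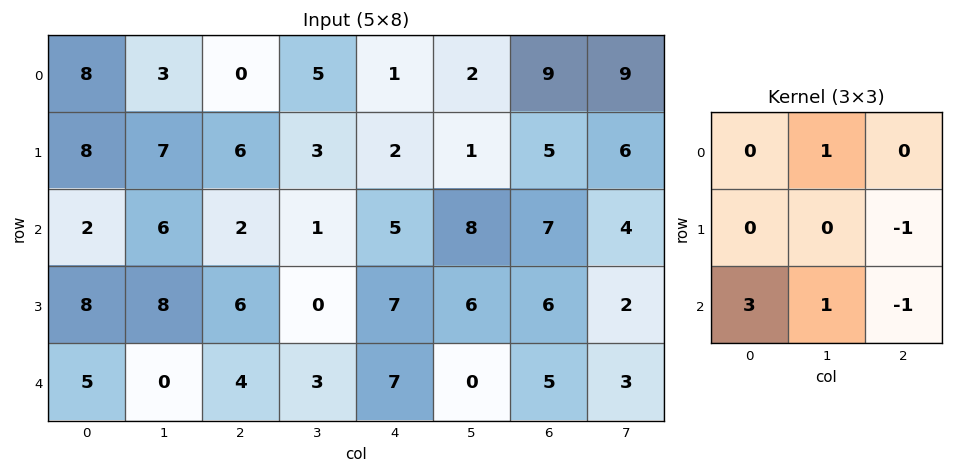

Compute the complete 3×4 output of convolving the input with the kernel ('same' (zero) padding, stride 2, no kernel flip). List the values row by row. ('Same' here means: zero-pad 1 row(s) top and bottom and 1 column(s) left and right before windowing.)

Output[0,0]: The receptive field on the zero-padded input at this output position is [0 0 0 / 0 8 3 / 0 8 7]. Elementwise product with the kernel and sum: 0·1 + 3·-1 + 0·3 + 8·1 + 7·-1.
Output[0,1]: The receptive field on the zero-padded input at this output position is [0 0 0 / 3 0 5 / 7 6 3]. Elementwise product with the kernel and sum: 0·1 + 5·-1 + 7·3 + 6·1 + 3·-1.

-2 19 8 -7
2 35 -5 23
8 3 7 3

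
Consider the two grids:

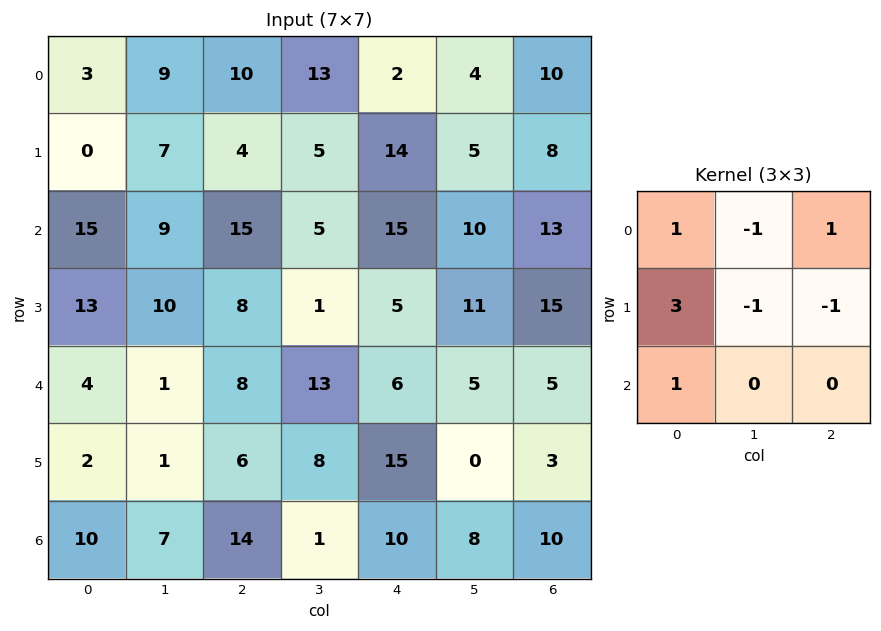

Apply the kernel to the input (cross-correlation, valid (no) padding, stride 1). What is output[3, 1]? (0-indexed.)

The receptive field on the input at this output position is [10 8 1 / 1 8 13 / 1 6 8]. Elementwise product with the kernel and sum: 10·1 + 8·-1 + 1·1 + 1·3 + 8·-1 + 13·-1 + 1·1.

-14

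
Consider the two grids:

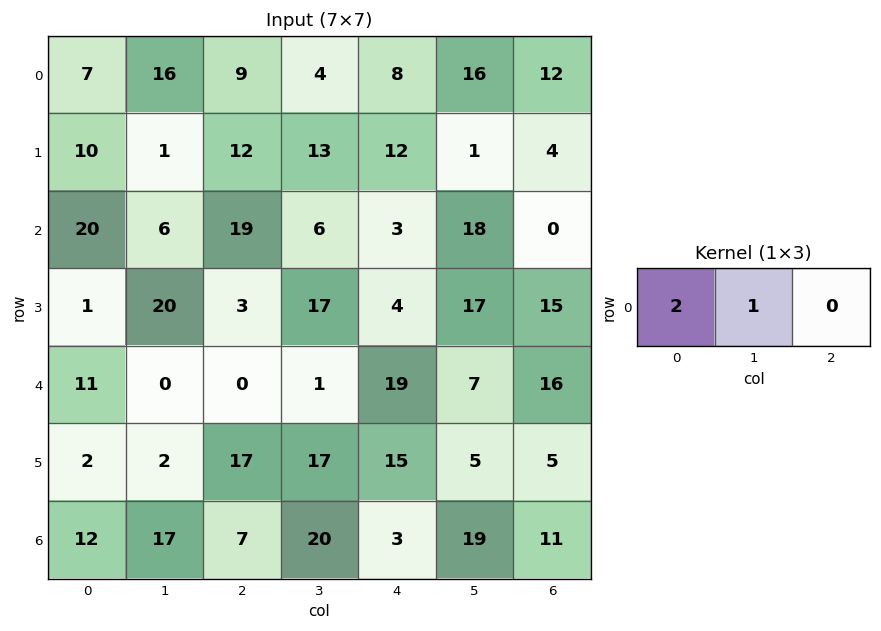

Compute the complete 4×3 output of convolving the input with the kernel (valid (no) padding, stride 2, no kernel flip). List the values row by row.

Output[0,0]: The receptive field on the input at this output position is [7 16 9]. Elementwise product with the kernel and sum: 7·2 + 16·1.

30 22 32
46 44 24
22 1 45
41 34 25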